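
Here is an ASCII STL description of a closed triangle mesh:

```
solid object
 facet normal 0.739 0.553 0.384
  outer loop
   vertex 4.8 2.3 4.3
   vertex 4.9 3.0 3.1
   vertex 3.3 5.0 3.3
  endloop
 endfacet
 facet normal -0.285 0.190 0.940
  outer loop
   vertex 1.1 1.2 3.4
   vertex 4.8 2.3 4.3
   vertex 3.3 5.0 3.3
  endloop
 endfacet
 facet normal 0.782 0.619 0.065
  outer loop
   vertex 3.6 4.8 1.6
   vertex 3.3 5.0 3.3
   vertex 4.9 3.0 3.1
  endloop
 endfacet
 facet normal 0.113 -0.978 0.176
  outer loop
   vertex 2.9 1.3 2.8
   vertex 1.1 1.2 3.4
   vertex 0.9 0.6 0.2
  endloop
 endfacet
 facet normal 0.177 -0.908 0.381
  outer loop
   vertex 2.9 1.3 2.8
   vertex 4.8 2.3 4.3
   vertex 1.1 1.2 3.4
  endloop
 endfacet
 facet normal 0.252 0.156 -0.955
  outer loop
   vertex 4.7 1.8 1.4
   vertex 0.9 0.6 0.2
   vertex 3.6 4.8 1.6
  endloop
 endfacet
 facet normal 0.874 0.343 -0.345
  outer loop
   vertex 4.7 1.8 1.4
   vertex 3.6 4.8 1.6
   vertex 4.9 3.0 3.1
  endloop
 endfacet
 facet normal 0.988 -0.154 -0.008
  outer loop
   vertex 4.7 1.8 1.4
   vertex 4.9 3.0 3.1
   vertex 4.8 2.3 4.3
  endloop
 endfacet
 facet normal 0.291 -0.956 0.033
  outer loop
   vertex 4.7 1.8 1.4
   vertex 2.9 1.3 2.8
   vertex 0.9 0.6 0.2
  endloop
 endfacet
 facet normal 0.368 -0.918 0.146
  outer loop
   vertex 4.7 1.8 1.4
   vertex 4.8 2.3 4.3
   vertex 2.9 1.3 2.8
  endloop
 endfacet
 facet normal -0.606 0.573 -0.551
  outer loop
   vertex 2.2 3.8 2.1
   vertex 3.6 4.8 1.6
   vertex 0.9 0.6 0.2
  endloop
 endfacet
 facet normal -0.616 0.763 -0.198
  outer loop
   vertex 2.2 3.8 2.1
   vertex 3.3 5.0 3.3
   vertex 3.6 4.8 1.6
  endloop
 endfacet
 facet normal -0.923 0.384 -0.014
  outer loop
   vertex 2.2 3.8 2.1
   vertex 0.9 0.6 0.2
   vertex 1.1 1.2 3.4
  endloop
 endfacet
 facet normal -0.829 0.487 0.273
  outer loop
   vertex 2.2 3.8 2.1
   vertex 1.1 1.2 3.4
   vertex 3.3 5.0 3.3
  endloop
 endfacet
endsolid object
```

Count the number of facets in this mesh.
14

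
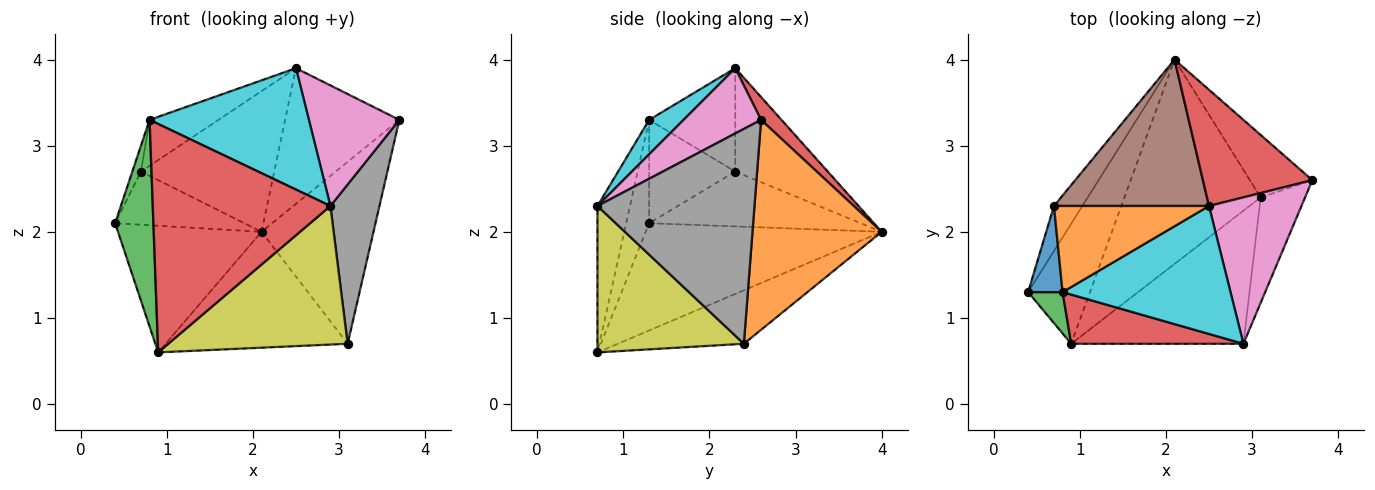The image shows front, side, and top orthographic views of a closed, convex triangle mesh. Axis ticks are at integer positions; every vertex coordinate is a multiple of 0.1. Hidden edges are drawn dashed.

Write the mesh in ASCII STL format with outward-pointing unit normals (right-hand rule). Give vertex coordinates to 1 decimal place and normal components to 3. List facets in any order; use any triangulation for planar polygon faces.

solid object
 facet normal -0.766 0.466 -0.442
  outer loop
   vertex 0.9 0.7 0.6
   vertex 0.4 1.3 2.1
   vertex 2.1 4.0 2.0
  endloop
 endfacet
 facet normal 0.737 0.639 -0.219
  outer loop
   vertex 3.1 2.4 0.7
   vertex 2.1 4.0 2.0
   vertex 3.7 2.6 3.3
  endloop
 endfacet
 facet normal -0.323 0.467 -0.823
  outer loop
   vertex 3.1 2.4 0.7
   vertex 0.9 0.7 0.6
   vertex 2.1 4.0 2.0
  endloop
 endfacet
 facet normal 0.134 0.752 0.645
  outer loop
   vertex 2.5 2.3 3.9
   vertex 3.7 2.6 3.3
   vertex 2.1 4.0 2.0
  endloop
 endfacet
 facet normal -0.781 0.477 -0.404
  outer loop
   vertex 0.7 2.3 2.7
   vertex 2.1 4.0 2.0
   vertex 0.4 1.3 2.1
  endloop
 endfacet
 facet normal -0.433 0.624 0.650
  outer loop
   vertex 0.7 2.3 2.7
   vertex 2.5 2.3 3.9
   vertex 2.1 4.0 2.0
  endloop
 endfacet
 facet normal 0.478 -0.558 0.678
  outer loop
   vertex 2.9 0.7 2.3
   vertex 3.7 2.6 3.3
   vertex 2.5 2.3 3.9
  endloop
 endfacet
 facet normal 0.936 -0.292 -0.194
  outer loop
   vertex 2.9 0.7 2.3
   vertex 3.1 2.4 0.7
   vertex 3.7 2.6 3.3
  endloop
 endfacet
 facet normal 0.507 -0.621 -0.597
  outer loop
   vertex 2.9 0.7 2.3
   vertex 0.9 0.7 0.6
   vertex 3.1 2.4 0.7
  endloop
 endfacet
 facet normal 0.147 -0.681 0.718
  outer loop
   vertex 0.8 1.3 3.3
   vertex 2.9 0.7 2.3
   vertex 2.5 2.3 3.9
  endloop
 endfacet
 facet normal -0.944 0.094 0.315
  outer loop
   vertex 0.8 1.3 3.3
   vertex 0.7 2.3 2.7
   vertex 0.4 1.3 2.1
  endloop
 endfacet
 facet normal -0.507 0.406 0.761
  outer loop
   vertex 0.8 1.3 3.3
   vertex 2.5 2.3 3.9
   vertex 0.7 2.3 2.7
  endloop
 endfacet
 facet normal -0.507 -0.845 0.169
  outer loop
   vertex 0.8 1.3 3.3
   vertex 0.4 1.3 2.1
   vertex 0.9 0.7 0.6
  endloop
 endfacet
 facet normal -0.176 -0.962 0.207
  outer loop
   vertex 0.8 1.3 3.3
   vertex 0.9 0.7 0.6
   vertex 2.9 0.7 2.3
  endloop
 endfacet
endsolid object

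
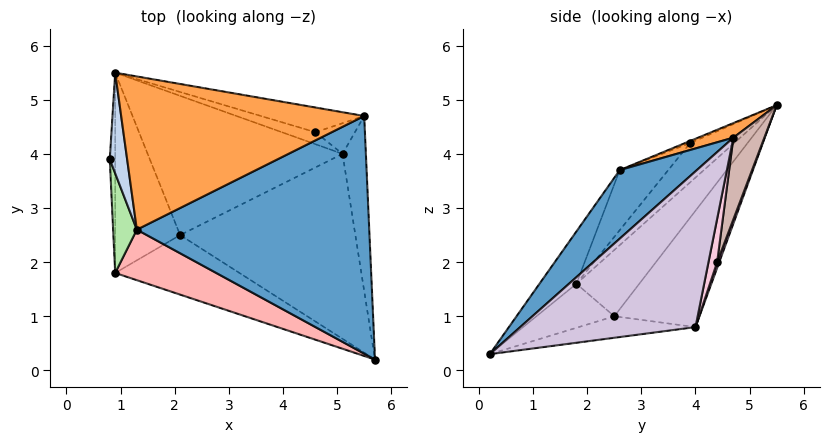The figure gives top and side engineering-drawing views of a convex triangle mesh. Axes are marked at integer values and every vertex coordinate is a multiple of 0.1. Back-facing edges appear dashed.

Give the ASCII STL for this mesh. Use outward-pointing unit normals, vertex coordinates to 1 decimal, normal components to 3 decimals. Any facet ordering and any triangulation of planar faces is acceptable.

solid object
 facet normal 0.217 -0.643 0.734
  outer loop
   vertex 1.3 2.6 3.7
   vertex 5.7 0.2 0.3
   vertex 5.5 4.7 4.3
  endloop
 endfacet
 facet normal -0.108 -0.393 0.913
  outer loop
   vertex 1.3 2.6 3.7
   vertex 0.9 5.5 4.9
   vertex 0.8 3.9 4.2
  endloop
 endfacet
 facet normal 0.055 -0.375 0.925
  outer loop
   vertex 1.3 2.6 3.7
   vertex 5.5 4.7 4.3
   vertex 0.9 5.5 4.9
  endloop
 endfacet
 facet normal -0.983 0.121 -0.135
  outer loop
   vertex 0.9 1.8 1.6
   vertex 0.8 3.9 4.2
   vertex 0.9 5.5 4.9
  endloop
 endfacet
 facet normal -0.606 0.530 -0.594
  outer loop
   vertex 0.9 1.8 1.6
   vertex 0.9 5.5 4.9
   vertex 2.1 2.5 1.0
  endloop
 endfacet
 facet normal -0.832 -0.446 0.329
  outer loop
   vertex 0.9 1.8 1.6
   vertex 1.3 2.6 3.7
   vertex 0.8 3.9 4.2
  endloop
 endfacet
 facet normal -0.325 -0.229 -0.917
  outer loop
   vertex 0.9 1.8 1.6
   vertex 2.1 2.5 1.0
   vertex 5.7 0.2 0.3
  endloop
 endfacet
 facet normal -0.198 -0.903 0.382
  outer loop
   vertex 0.9 1.8 1.6
   vertex 5.7 0.2 0.3
   vertex 1.3 2.6 3.7
  endloop
 endfacet
 facet normal -0.379 0.673 -0.635
  outer loop
   vertex 5.1 4.0 0.8
   vertex 2.1 2.5 1.0
   vertex 0.9 5.5 4.9
  endloop
 endfacet
 facet normal 0.974 0.173 -0.146
  outer loop
   vertex 5.1 4.0 0.8
   vertex 5.5 4.7 4.3
   vertex 5.7 0.2 0.3
  endloop
 endfacet
 facet normal -0.121 0.111 -0.986
  outer loop
   vertex 5.1 4.0 0.8
   vertex 5.7 0.2 0.3
   vertex 2.1 2.5 1.0
  endloop
 endfacet
 facet normal 0.145 0.972 -0.184
  outer loop
   vertex 4.6 4.4 2.0
   vertex 0.9 5.5 4.9
   vertex 5.5 4.7 4.3
  endloop
 endfacet
 facet normal 0.051 0.954 -0.297
  outer loop
   vertex 4.6 4.4 2.0
   vertex 5.1 4.0 0.8
   vertex 0.9 5.5 4.9
  endloop
 endfacet
 facet normal 0.238 0.947 -0.217
  outer loop
   vertex 4.6 4.4 2.0
   vertex 5.5 4.7 4.3
   vertex 5.1 4.0 0.8
  endloop
 endfacet
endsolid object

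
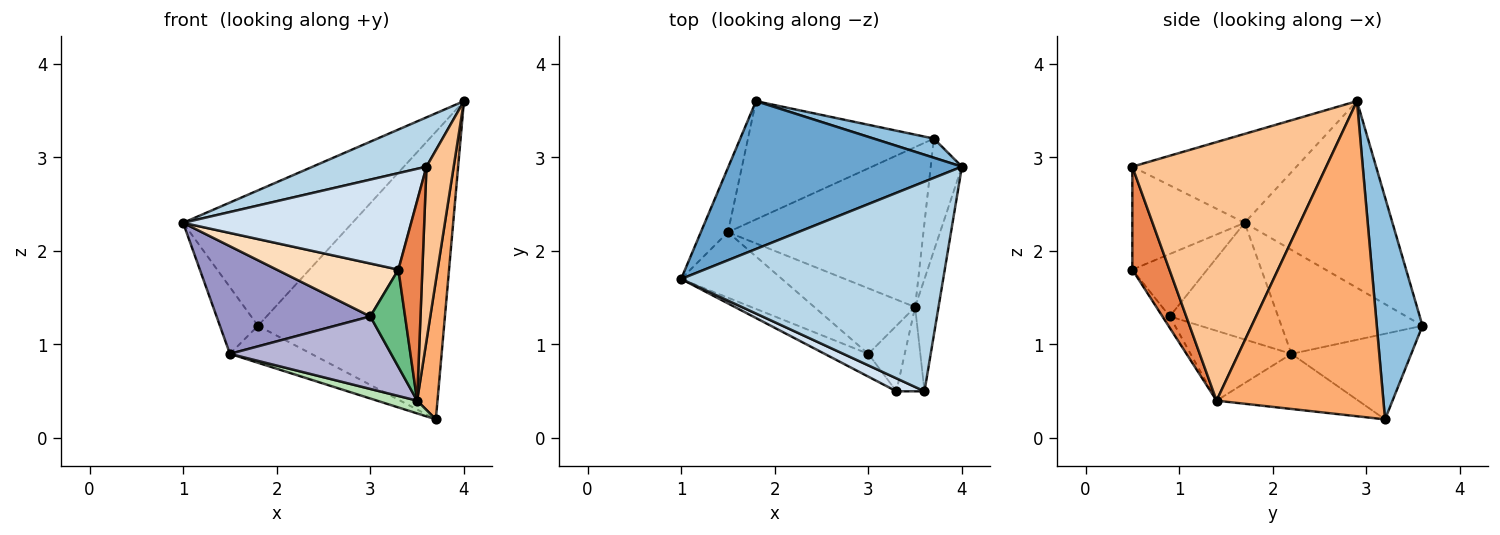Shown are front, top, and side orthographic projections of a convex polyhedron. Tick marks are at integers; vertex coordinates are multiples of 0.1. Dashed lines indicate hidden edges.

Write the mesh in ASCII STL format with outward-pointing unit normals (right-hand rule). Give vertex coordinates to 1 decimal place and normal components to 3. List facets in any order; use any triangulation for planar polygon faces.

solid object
 facet normal -0.508 0.582 0.635
  outer loop
   vertex 1.8 3.6 1.2
   vertex 1.0 1.7 2.3
   vertex 4.0 2.9 3.6
  endloop
 endfacet
 facet normal 0.238 0.969 0.065
  outer loop
   vertex 1.8 3.6 1.2
   vertex 4.0 2.9 3.6
   vertex 3.7 3.2 0.2
  endloop
 endfacet
 facet normal -0.314 -0.217 0.924
  outer loop
   vertex 3.6 0.5 2.9
   vertex 4.0 2.9 3.6
   vertex 1.0 1.7 2.3
  endloop
 endfacet
 facet normal -0.439 -0.891 0.120
  outer loop
   vertex 3.6 0.5 2.9
   vertex 1.0 1.7 2.3
   vertex 3.3 0.5 1.8
  endloop
 endfacet
 facet normal 0.819 -0.529 -0.223
  outer loop
   vertex 3.5 1.4 0.4
   vertex 3.6 0.5 2.9
   vertex 3.3 0.5 1.8
  endloop
 endfacet
 facet normal 0.988 -0.121 -0.098
  outer loop
   vertex 3.5 1.4 0.4
   vertex 3.7 3.2 0.2
   vertex 4.0 2.9 3.6
  endloop
 endfacet
 facet normal 0.986 -0.138 -0.089
  outer loop
   vertex 3.5 1.4 0.4
   vertex 4.0 2.9 3.6
   vertex 3.6 0.5 2.9
  endloop
 endfacet
 facet normal -0.492 -0.800 -0.344
  outer loop
   vertex 3.0 0.9 1.3
   vertex 3.3 0.5 1.8
   vertex 1.0 1.7 2.3
  endloop
 endfacet
 facet normal -0.173 -0.817 -0.550
  outer loop
   vertex 3.0 0.9 1.3
   vertex 3.5 1.4 0.4
   vertex 3.3 0.5 1.8
  endloop
 endfacet
 facet normal -0.402 0.273 -0.874
  outer loop
   vertex 1.5 2.2 0.9
   vertex 1.8 3.6 1.2
   vertex 3.7 3.2 0.2
  endloop
 endfacet
 facet normal -0.271 -0.077 -0.960
  outer loop
   vertex 1.5 2.2 0.9
   vertex 3.7 3.2 0.2
   vertex 3.5 1.4 0.4
  endloop
 endfacet
 facet normal -0.936 0.253 -0.244
  outer loop
   vertex 1.5 2.2 0.9
   vertex 1.0 1.7 2.3
   vertex 1.8 3.6 1.2
  endloop
 endfacet
 facet normal -0.516 -0.732 -0.446
  outer loop
   vertex 1.5 2.2 0.9
   vertex 3.0 0.9 1.3
   vertex 1.0 1.7 2.3
  endloop
 endfacet
 facet normal -0.421 -0.673 -0.608
  outer loop
   vertex 1.5 2.2 0.9
   vertex 3.5 1.4 0.4
   vertex 3.0 0.9 1.3
  endloop
 endfacet
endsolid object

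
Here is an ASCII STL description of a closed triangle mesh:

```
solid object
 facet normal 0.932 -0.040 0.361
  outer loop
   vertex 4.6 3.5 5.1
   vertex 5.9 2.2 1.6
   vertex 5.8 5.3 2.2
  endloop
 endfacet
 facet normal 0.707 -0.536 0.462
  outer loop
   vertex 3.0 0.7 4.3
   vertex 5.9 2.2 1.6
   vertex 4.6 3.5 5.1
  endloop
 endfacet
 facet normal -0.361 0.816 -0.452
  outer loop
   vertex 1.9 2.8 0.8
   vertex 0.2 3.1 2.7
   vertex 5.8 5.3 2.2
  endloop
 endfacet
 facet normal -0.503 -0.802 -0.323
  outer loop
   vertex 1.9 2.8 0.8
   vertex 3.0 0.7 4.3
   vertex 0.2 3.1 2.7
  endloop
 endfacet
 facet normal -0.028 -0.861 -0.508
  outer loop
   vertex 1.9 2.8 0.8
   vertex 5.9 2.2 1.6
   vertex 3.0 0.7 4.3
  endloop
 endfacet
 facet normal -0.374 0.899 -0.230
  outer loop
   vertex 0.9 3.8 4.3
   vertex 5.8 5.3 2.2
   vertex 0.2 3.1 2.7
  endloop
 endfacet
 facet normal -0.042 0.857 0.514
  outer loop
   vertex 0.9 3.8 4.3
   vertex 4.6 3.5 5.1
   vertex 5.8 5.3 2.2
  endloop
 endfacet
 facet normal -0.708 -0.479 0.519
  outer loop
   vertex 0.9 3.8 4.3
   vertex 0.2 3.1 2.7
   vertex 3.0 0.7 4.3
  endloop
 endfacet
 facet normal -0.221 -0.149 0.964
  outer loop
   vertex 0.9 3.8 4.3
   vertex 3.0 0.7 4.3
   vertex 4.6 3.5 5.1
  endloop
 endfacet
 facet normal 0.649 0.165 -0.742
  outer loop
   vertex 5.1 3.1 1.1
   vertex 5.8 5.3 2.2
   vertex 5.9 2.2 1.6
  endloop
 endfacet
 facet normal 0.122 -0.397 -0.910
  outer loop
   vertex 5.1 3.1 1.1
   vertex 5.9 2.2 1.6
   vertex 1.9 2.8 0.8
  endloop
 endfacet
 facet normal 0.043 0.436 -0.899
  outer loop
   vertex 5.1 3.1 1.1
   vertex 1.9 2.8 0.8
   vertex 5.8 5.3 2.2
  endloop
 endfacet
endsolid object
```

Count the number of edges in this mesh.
18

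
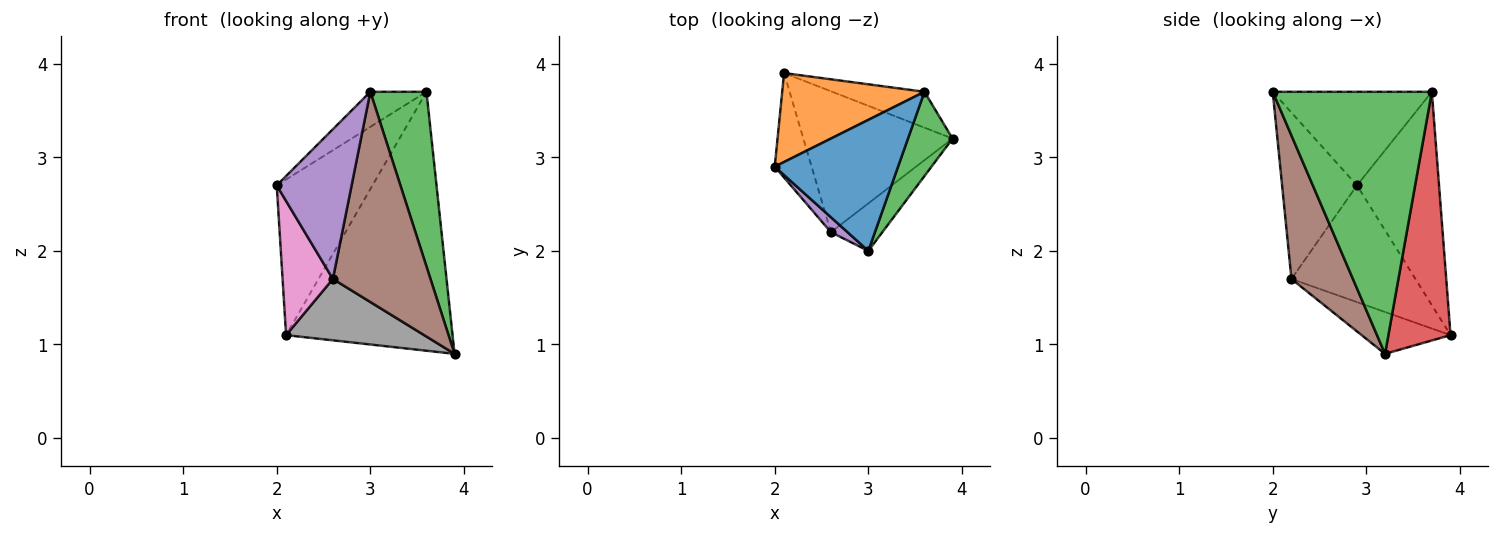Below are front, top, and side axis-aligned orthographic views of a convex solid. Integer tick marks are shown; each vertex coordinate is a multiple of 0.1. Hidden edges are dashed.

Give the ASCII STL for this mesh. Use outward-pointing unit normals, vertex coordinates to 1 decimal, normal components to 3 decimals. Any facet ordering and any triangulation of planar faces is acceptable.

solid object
 facet normal -0.591 0.209 0.779
  outer loop
   vertex 3.6 3.7 3.7
   vertex 2.0 2.9 2.7
   vertex 3.0 2.0 3.7
  endloop
 endfacet
 facet normal -0.597 0.697 0.398
  outer loop
   vertex 3.6 3.7 3.7
   vertex 2.1 3.9 1.1
   vertex 2.0 2.9 2.7
  endloop
 endfacet
 facet normal 0.931 -0.329 0.158
  outer loop
   vertex 3.6 3.7 3.7
   vertex 3.0 2.0 3.7
   vertex 3.9 3.2 0.9
  endloop
 endfacet
 facet normal 0.347 0.929 -0.129
  outer loop
   vertex 3.6 3.7 3.7
   vertex 3.9 3.2 0.9
   vertex 2.1 3.9 1.1
  endloop
 endfacet
 facet normal -0.705 -0.705 0.071
  outer loop
   vertex 2.6 2.2 1.7
   vertex 3.0 2.0 3.7
   vertex 2.0 2.9 2.7
  endloop
 endfacet
 facet normal 0.524 -0.831 -0.188
  outer loop
   vertex 2.6 2.2 1.7
   vertex 3.9 3.2 0.9
   vertex 3.0 2.0 3.7
  endloop
 endfacet
 facet normal -0.889 -0.361 -0.281
  outer loop
   vertex 2.6 2.2 1.7
   vertex 2.0 2.9 2.7
   vertex 2.1 3.9 1.1
  endloop
 endfacet
 facet normal -0.249 -0.387 -0.888
  outer loop
   vertex 2.6 2.2 1.7
   vertex 2.1 3.9 1.1
   vertex 3.9 3.2 0.9
  endloop
 endfacet
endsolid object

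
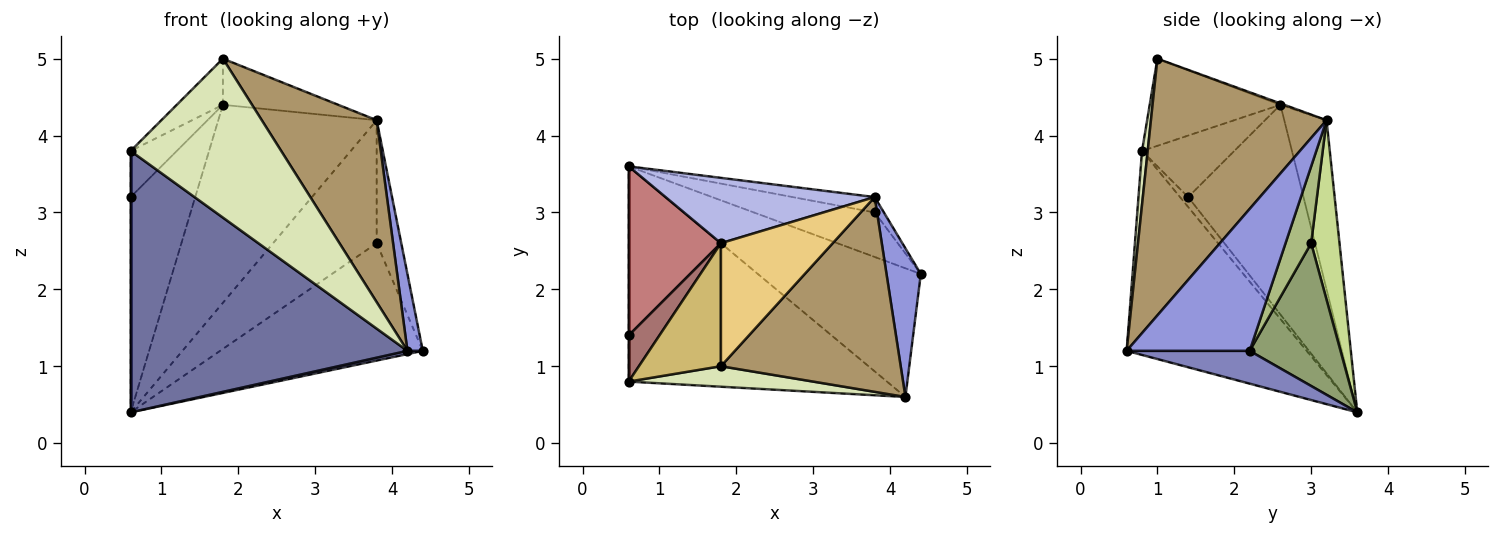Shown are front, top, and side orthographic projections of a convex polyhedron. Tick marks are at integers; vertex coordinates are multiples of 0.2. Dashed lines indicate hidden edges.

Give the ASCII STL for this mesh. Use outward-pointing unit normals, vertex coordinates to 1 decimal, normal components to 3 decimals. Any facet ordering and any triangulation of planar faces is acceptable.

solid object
 facet normal -0.449 -0.690 -0.568
  outer loop
   vertex 4.2 0.6 1.2
   vertex 0.6 0.8 3.8
   vertex 0.6 3.6 0.4
  endloop
 endfacet
 facet normal 0.197 -0.025 -0.980
  outer loop
   vertex 4.2 0.6 1.2
   vertex 0.6 3.6 0.4
   vertex 4.4 2.2 1.2
  endloop
 endfacet
 facet normal 0.965 -0.121 0.233
  outer loop
   vertex 3.8 3.2 4.2
   vertex 4.2 0.6 1.2
   vertex 4.4 2.2 1.2
  endloop
 endfacet
 facet normal -0.246 0.920 0.304
  outer loop
   vertex 1.8 2.6 4.4
   vertex 3.8 3.2 4.2
   vertex 0.6 3.6 0.4
  endloop
 endfacet
 facet normal 0.387 0.862 -0.327
  outer loop
   vertex 3.8 3.0 2.6
   vertex 4.4 2.2 1.2
   vertex 0.6 3.6 0.4
  endloop
 endfacet
 facet normal 0.719 0.690 -0.086
  outer loop
   vertex 3.8 3.0 2.6
   vertex 3.8 3.2 4.2
   vertex 4.4 2.2 1.2
  endloop
 endfacet
 facet normal 0.262 0.958 -0.120
  outer loop
   vertex 3.8 3.0 2.6
   vertex 0.6 3.6 0.4
   vertex 3.8 3.2 4.2
  endloop
 endfacet
 facet normal 0.037 -0.991 0.128
  outer loop
   vertex 1.8 1.0 5.0
   vertex 0.6 0.8 3.8
   vertex 4.2 0.6 1.2
  endloop
 endfacet
 facet normal 0.722 -0.472 0.506
  outer loop
   vertex 1.8 1.0 5.0
   vertex 4.2 0.6 1.2
   vertex 3.8 3.2 4.2
  endloop
 endfacet
 facet normal -0.705 0.249 0.664
  outer loop
   vertex 1.8 1.0 5.0
   vertex 1.8 2.6 4.4
   vertex 0.6 0.8 3.8
  endloop
 endfacet
 facet normal -0.012 0.351 0.936
  outer loop
   vertex 1.8 1.0 5.0
   vertex 3.8 3.2 4.2
   vertex 1.8 2.6 4.4
  endloop
 endfacet
 facet normal -1.000 0.000 0.000
  outer loop
   vertex 0.6 1.4 3.2
   vertex 0.6 3.6 0.4
   vertex 0.6 0.8 3.8
  endloop
 endfacet
 facet normal -0.816 0.408 0.408
  outer loop
   vertex 0.6 1.4 3.2
   vertex 0.6 0.8 3.8
   vertex 1.8 2.6 4.4
  endloop
 endfacet
 facet normal -0.815 0.456 0.358
  outer loop
   vertex 0.6 1.4 3.2
   vertex 1.8 2.6 4.4
   vertex 0.6 3.6 0.4
  endloop
 endfacet
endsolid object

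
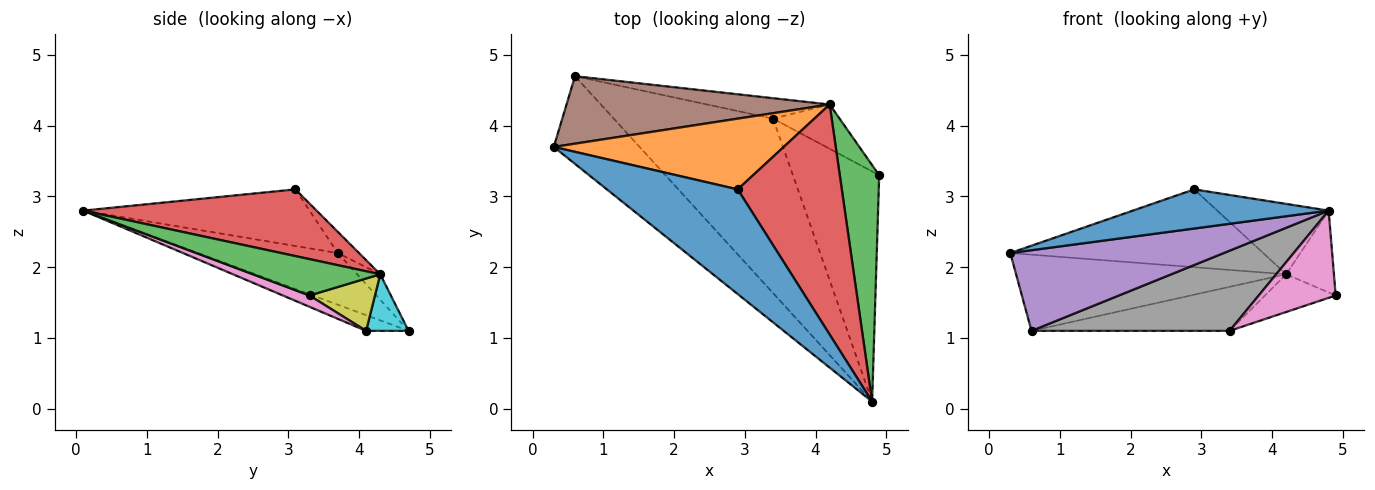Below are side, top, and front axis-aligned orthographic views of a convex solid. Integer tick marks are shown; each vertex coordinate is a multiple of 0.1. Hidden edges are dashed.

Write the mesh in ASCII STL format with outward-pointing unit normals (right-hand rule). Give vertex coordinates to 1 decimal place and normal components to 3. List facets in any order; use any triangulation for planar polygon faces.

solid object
 facet normal -0.375 -0.325 0.868
  outer loop
   vertex 2.9 3.1 3.1
   vertex 0.3 3.7 2.2
   vertex 4.8 0.1 2.8
  endloop
 endfacet
 facet normal -0.062 0.739 0.671
  outer loop
   vertex 4.2 4.3 1.9
   vertex 0.3 3.7 2.2
   vertex 2.9 3.1 3.1
  endloop
 endfacet
 facet normal 0.657 0.247 0.712
  outer loop
   vertex 4.2 4.3 1.9
   vertex 4.8 0.1 2.8
   vertex 4.9 3.3 1.6
  endloop
 endfacet
 facet normal 0.522 0.249 0.815
  outer loop
   vertex 4.2 4.3 1.9
   vertex 2.9 3.1 3.1
   vertex 4.8 0.1 2.8
  endloop
 endfacet
 facet normal -0.405 -0.619 -0.673
  outer loop
   vertex 0.6 4.7 1.1
   vertex 4.8 0.1 2.8
   vertex 0.3 3.7 2.2
  endloop
 endfacet
 facet normal -0.064 0.747 0.662
  outer loop
   vertex 0.6 4.7 1.1
   vertex 0.3 3.7 2.2
   vertex 4.2 4.3 1.9
  endloop
 endfacet
 facet normal 0.122 -0.352 -0.928
  outer loop
   vertex 3.4 4.1 1.1
   vertex 4.9 3.3 1.6
   vertex 4.8 0.1 2.8
  endloop
 endfacet
 facet normal -0.089 -0.416 -0.905
  outer loop
   vertex 3.4 4.1 1.1
   vertex 4.8 0.1 2.8
   vertex 0.6 4.7 1.1
  endloop
 endfacet
 facet normal 0.514 0.556 -0.653
  outer loop
   vertex 3.4 4.1 1.1
   vertex 4.2 4.3 1.9
   vertex 4.9 3.3 1.6
  endloop
 endfacet
 facet normal 0.191 0.890 -0.413
  outer loop
   vertex 3.4 4.1 1.1
   vertex 0.6 4.7 1.1
   vertex 4.2 4.3 1.9
  endloop
 endfacet
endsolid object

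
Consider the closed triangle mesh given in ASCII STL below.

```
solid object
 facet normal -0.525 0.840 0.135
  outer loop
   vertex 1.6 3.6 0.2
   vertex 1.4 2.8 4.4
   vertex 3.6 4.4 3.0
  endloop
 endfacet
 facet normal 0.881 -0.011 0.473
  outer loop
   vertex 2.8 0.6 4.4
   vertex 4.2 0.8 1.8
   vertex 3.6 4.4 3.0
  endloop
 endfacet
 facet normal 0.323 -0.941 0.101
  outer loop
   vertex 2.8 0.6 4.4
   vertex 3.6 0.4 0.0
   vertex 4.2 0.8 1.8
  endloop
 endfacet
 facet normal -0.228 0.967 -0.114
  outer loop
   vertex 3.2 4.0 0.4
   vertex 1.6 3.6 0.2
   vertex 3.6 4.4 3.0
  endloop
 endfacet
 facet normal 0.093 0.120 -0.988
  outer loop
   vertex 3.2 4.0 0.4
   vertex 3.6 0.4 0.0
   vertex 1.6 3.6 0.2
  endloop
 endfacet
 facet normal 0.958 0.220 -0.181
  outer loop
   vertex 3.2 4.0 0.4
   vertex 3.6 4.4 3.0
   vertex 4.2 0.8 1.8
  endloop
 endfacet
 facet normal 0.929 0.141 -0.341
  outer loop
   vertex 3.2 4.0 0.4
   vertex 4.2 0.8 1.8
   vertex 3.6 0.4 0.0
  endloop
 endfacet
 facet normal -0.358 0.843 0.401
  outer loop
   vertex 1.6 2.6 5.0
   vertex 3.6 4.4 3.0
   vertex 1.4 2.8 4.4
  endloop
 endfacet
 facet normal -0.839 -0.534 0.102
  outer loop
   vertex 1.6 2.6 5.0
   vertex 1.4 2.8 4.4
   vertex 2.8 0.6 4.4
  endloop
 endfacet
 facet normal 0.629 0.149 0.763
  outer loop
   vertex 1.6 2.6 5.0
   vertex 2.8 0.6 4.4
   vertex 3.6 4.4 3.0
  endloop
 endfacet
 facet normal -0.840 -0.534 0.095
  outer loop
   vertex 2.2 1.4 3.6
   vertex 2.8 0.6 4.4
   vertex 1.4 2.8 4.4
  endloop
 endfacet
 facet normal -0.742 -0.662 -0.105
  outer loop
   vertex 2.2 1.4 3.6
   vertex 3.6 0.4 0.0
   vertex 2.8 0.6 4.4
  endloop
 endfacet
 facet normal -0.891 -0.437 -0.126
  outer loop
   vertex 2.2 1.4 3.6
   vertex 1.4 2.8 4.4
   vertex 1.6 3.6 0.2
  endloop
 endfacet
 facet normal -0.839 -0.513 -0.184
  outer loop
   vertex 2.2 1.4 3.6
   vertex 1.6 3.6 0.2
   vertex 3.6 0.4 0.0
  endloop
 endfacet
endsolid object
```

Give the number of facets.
14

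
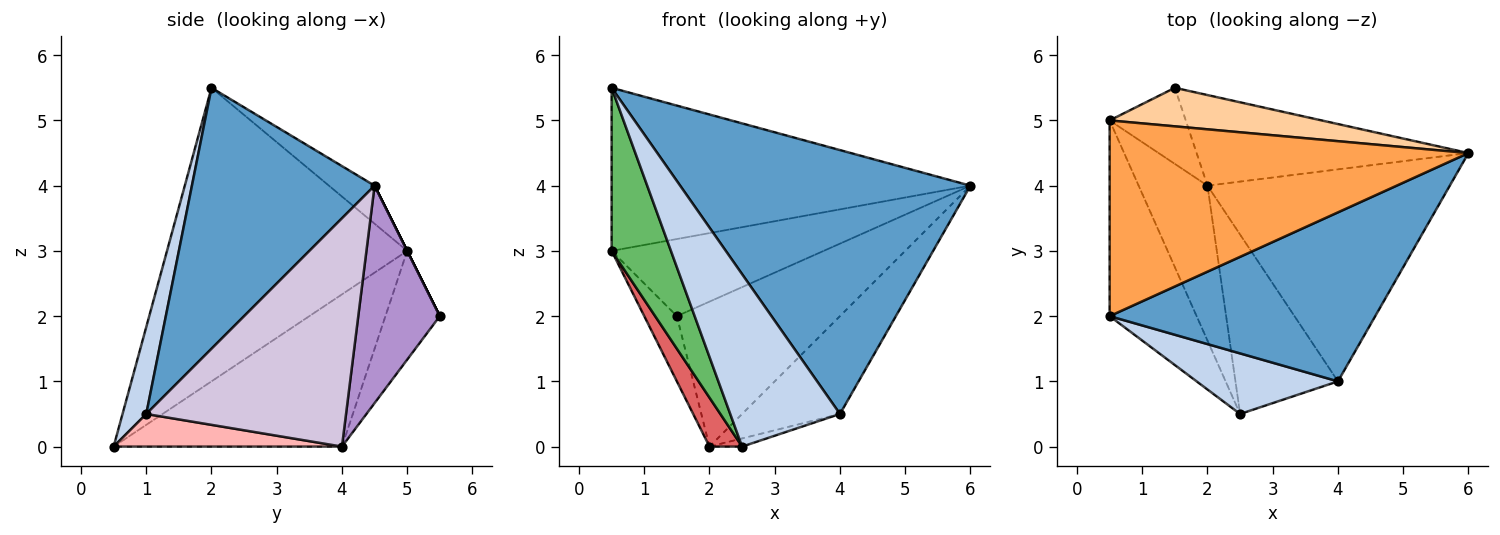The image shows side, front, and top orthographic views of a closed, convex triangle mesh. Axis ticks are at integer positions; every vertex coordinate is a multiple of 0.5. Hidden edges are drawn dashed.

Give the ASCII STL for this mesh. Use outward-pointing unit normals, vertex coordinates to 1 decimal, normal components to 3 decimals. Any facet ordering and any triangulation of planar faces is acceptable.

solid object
 facet normal 0.468 -0.744 0.477
  outer loop
   vertex 4.0 1.0 0.5
   vertex 6.0 4.5 4.0
   vertex 0.5 2.0 5.5
  endloop
 endfacet
 facet normal 0.200 -0.924 0.325
  outer loop
   vertex 4.0 1.0 0.5
   vertex 0.5 2.0 5.5
   vertex 2.5 0.5 0.0
  endloop
 endfacet
 facet normal -0.081 0.638 0.766
  outer loop
   vertex 0.5 5.0 3.0
   vertex 0.5 2.0 5.5
   vertex 6.0 4.5 4.0
  endloop
 endfacet
 facet normal 0.000 0.894 0.447
  outer loop
   vertex 0.5 5.0 3.0
   vertex 6.0 4.5 4.0
   vertex 1.5 5.5 2.0
  endloop
 endfacet
 facet normal -0.933 -0.230 -0.276
  outer loop
   vertex 0.5 5.0 3.0
   vertex 2.5 0.5 0.0
   vertex 0.5 2.0 5.5
  endloop
 endfacet
 facet normal -0.735 0.441 -0.515
  outer loop
   vertex 2.0 4.0 0.0
   vertex 0.5 5.0 3.0
   vertex 1.5 5.5 2.0
  endloop
 endfacet
 facet normal -0.903 -0.129 -0.409
  outer loop
   vertex 2.0 4.0 0.0
   vertex 2.5 0.5 0.0
   vertex 0.5 5.0 3.0
  endloop
 endfacet
 facet normal 0.303 0.043 -0.952
  outer loop
   vertex 2.0 4.0 0.0
   vertex 4.0 1.0 0.5
   vertex 2.5 0.5 0.0
  endloop
 endfacet
 facet normal 0.390 0.781 -0.488
  outer loop
   vertex 2.0 4.0 0.0
   vertex 1.5 5.5 2.0
   vertex 6.0 4.5 4.0
  endloop
 endfacet
 facet normal 0.650 0.318 -0.690
  outer loop
   vertex 2.0 4.0 0.0
   vertex 6.0 4.5 4.0
   vertex 4.0 1.0 0.5
  endloop
 endfacet
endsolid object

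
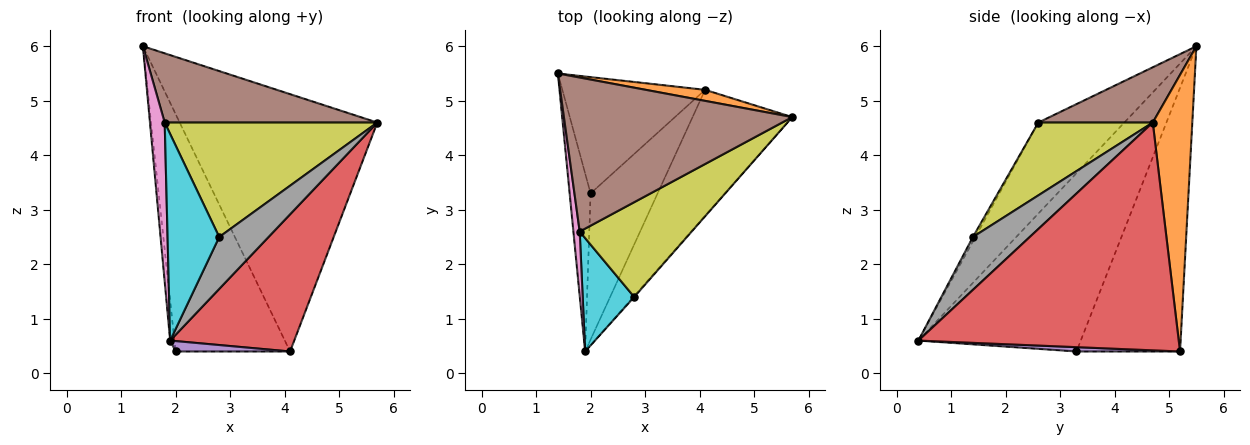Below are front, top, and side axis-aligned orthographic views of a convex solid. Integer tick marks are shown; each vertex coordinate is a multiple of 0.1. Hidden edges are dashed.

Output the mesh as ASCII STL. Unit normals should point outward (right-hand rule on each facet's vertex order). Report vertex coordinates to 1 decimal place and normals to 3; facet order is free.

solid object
 facet normal -0.993 0.026 -0.117
  outer loop
   vertex 2.0 3.3 0.4
   vertex 1.9 0.4 0.6
   vertex 1.4 5.5 6.0
  endloop
 endfacet
 facet normal 0.196 0.980 0.042
  outer loop
   vertex 4.1 5.2 0.4
   vertex 1.4 5.5 6.0
   vertex 5.7 4.7 4.6
  endloop
 endfacet
 facet normal -0.631 0.697 -0.341
  outer loop
   vertex 4.1 5.2 0.4
   vertex 2.0 3.3 0.4
   vertex 1.4 5.5 6.0
  endloop
 endfacet
 facet normal 0.840 -0.400 -0.367
  outer loop
   vertex 4.1 5.2 0.4
   vertex 5.7 4.7 4.6
   vertex 1.9 0.4 0.6
  endloop
 endfacet
 facet normal 0.064 -0.071 -0.995
  outer loop
   vertex 4.1 5.2 0.4
   vertex 1.9 0.4 0.6
   vertex 2.0 3.3 0.4
  endloop
 endfacet
 facet normal 0.216 -0.400 0.891
  outer loop
   vertex 1.8 2.6 4.6
   vertex 5.7 4.7 4.6
   vertex 1.4 5.5 6.0
  endloop
 endfacet
 facet normal -0.983 -0.169 0.068
  outer loop
   vertex 1.8 2.6 4.6
   vertex 1.4 5.5 6.0
   vertex 1.9 0.4 0.6
  endloop
 endfacet
 facet normal 0.755 -0.655 -0.013
  outer loop
   vertex 2.8 1.4 2.5
   vertex 1.9 0.4 0.6
   vertex 5.7 4.7 4.6
  endloop
 endfacet
 facet normal 0.383 -0.712 0.589
  outer loop
   vertex 2.8 1.4 2.5
   vertex 5.7 4.7 4.6
   vertex 1.8 2.6 4.6
  endloop
 endfacet
 facet normal -0.042 -0.876 0.481
  outer loop
   vertex 2.8 1.4 2.5
   vertex 1.8 2.6 4.6
   vertex 1.9 0.4 0.6
  endloop
 endfacet
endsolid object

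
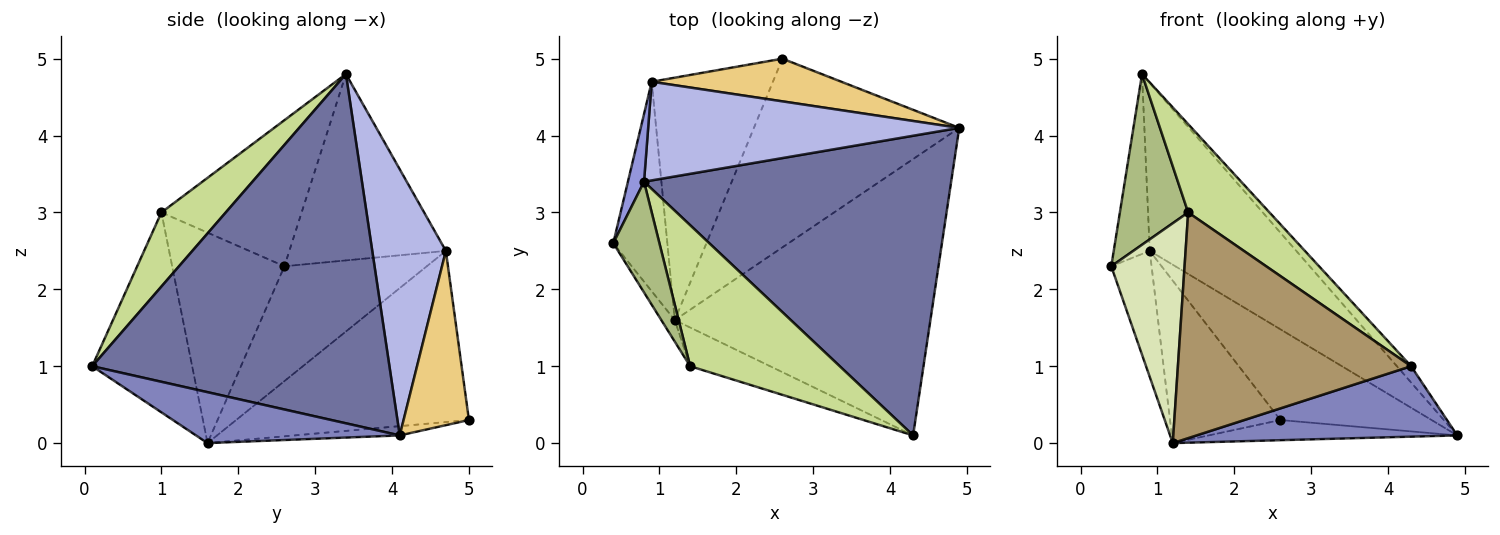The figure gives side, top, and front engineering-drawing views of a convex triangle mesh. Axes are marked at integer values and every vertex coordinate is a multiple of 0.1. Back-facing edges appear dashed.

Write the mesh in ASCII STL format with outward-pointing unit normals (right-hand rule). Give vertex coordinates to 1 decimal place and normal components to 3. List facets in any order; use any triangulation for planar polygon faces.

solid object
 facet normal 0.750 0.036 0.660
  outer loop
   vertex 0.8 3.4 4.8
   vertex 4.3 0.1 1.0
   vertex 4.9 4.1 0.1
  endloop
 endfacet
 facet normal 0.190 -0.243 -0.951
  outer loop
   vertex 1.2 1.6 0.0
   vertex 4.9 4.1 0.1
   vertex 4.3 0.1 1.0
  endloop
 endfacet
 facet normal -0.971 0.223 0.084
  outer loop
   vertex 0.9 4.7 2.5
   vertex 0.4 2.6 2.3
   vertex 0.8 3.4 4.8
  endloop
 endfacet
 facet normal 0.397 0.791 0.465
  outer loop
   vertex 0.9 4.7 2.5
   vertex 0.8 3.4 4.8
   vertex 4.9 4.1 0.1
  endloop
 endfacet
 facet normal -0.876 0.248 -0.413
  outer loop
   vertex 0.9 4.7 2.5
   vertex 1.2 1.6 0.0
   vertex 0.4 2.6 2.3
  endloop
 endfacet
 facet normal -0.865 -0.421 0.273
  outer loop
   vertex 1.4 1.0 3.0
   vertex 0.8 3.4 4.8
   vertex 0.4 2.6 2.3
  endloop
 endfacet
 facet normal 0.387 -0.489 0.781
  outer loop
   vertex 1.4 1.0 3.0
   vertex 4.3 0.1 1.0
   vertex 0.8 3.4 4.8
  endloop
 endfacet
 facet normal -0.836 -0.546 -0.053
  outer loop
   vertex 1.4 1.0 3.0
   vertex 0.4 2.6 2.3
   vertex 1.2 1.6 0.0
  endloop
 endfacet
 facet normal -0.389 -0.908 -0.156
  outer loop
   vertex 1.4 1.0 3.0
   vertex 1.2 1.6 0.0
   vertex 4.3 0.1 1.0
  endloop
 endfacet
 facet normal -0.045 0.106 -0.993
  outer loop
   vertex 2.6 5.0 0.3
   vertex 4.9 4.1 0.1
   vertex 1.2 1.6 0.0
  endloop
 endfacet
 facet normal 0.364 0.843 0.396
  outer loop
   vertex 2.6 5.0 0.3
   vertex 0.9 4.7 2.5
   vertex 4.9 4.1 0.1
  endloop
 endfacet
 facet normal -0.761 0.361 -0.539
  outer loop
   vertex 2.6 5.0 0.3
   vertex 1.2 1.6 0.0
   vertex 0.9 4.7 2.5
  endloop
 endfacet
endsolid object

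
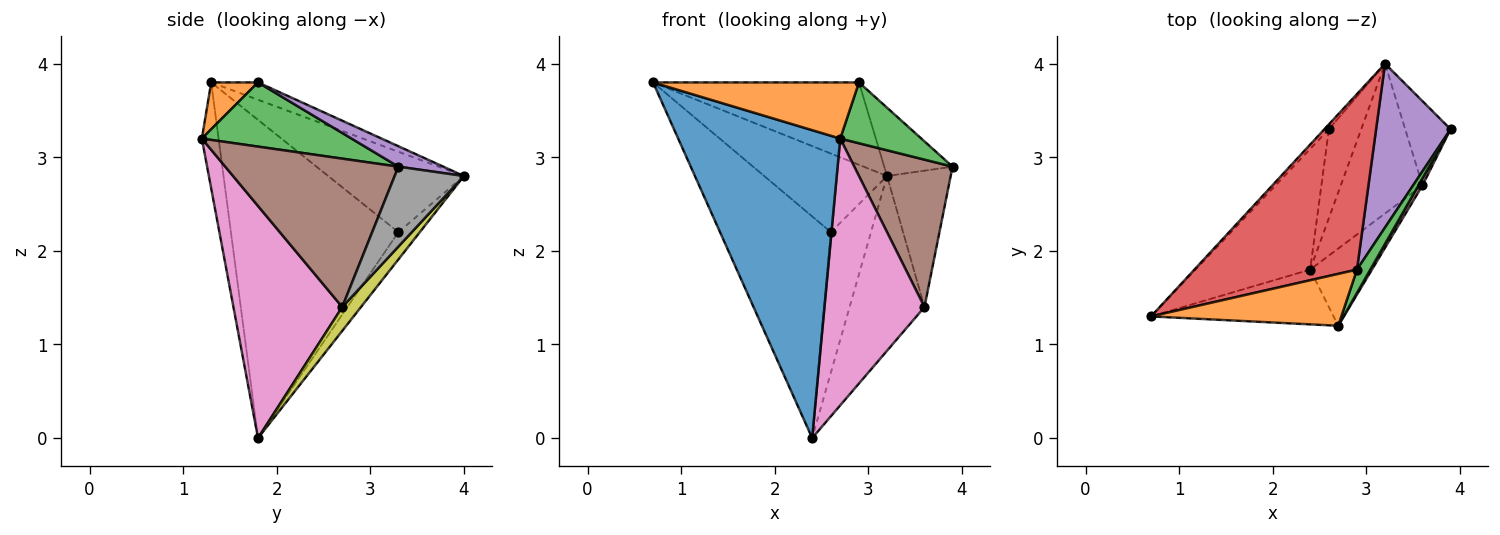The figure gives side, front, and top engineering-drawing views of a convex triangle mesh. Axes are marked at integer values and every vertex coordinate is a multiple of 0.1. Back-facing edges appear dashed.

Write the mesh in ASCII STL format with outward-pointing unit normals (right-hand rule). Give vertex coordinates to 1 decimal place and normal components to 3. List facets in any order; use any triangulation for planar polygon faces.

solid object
 facet normal -0.101 -0.979 -0.174
  outer loop
   vertex 2.4 1.8 0.0
   vertex 2.7 1.2 3.2
   vertex 0.7 1.3 3.8
  endloop
 endfacet
 facet normal 0.165 -0.724 0.669
  outer loop
   vertex 2.9 1.8 3.8
   vertex 0.7 1.3 3.8
   vertex 2.7 1.2 3.2
  endloop
 endfacet
 facet normal 0.865 -0.468 0.180
  outer loop
   vertex 2.9 1.8 3.8
   vertex 2.7 1.2 3.2
   vertex 3.9 3.3 2.9
  endloop
 endfacet
 facet normal -0.096 0.423 0.901
  outer loop
   vertex 2.9 1.8 3.8
   vertex 3.2 4.0 2.8
   vertex 0.7 1.3 3.8
  endloop
 endfacet
 facet normal 0.245 0.373 0.895
  outer loop
   vertex 2.9 1.8 3.8
   vertex 3.9 3.3 2.9
   vertex 3.2 4.0 2.8
  endloop
 endfacet
 facet normal 0.869 -0.493 0.023
  outer loop
   vertex 3.6 2.7 1.4
   vertex 3.9 3.3 2.9
   vertex 2.7 1.2 3.2
  endloop
 endfacet
 facet normal 0.722 -0.664 -0.192
  outer loop
   vertex 3.6 2.7 1.4
   vertex 2.7 1.2 3.2
   vertex 2.4 1.8 0.0
  endloop
 endfacet
 facet normal 0.679 0.624 -0.386
  outer loop
   vertex 3.6 2.7 1.4
   vertex 3.2 4.0 2.8
   vertex 3.9 3.3 2.9
  endloop
 endfacet
 facet normal 0.186 0.746 -0.639
  outer loop
   vertex 3.6 2.7 1.4
   vertex 2.4 1.8 0.0
   vertex 3.2 4.0 2.8
  endloop
 endfacet
 facet normal -0.799 0.529 -0.288
  outer loop
   vertex 2.6 3.3 2.2
   vertex 2.4 1.8 0.0
   vertex 0.7 1.3 3.8
  endloop
 endfacet
 facet normal -0.741 0.671 -0.042
  outer loop
   vertex 2.6 3.3 2.2
   vertex 0.7 1.3 3.8
   vertex 3.2 4.0 2.8
  endloop
 endfacet
 facet normal -0.411 0.770 -0.488
  outer loop
   vertex 2.6 3.3 2.2
   vertex 3.2 4.0 2.8
   vertex 2.4 1.8 0.0
  endloop
 endfacet
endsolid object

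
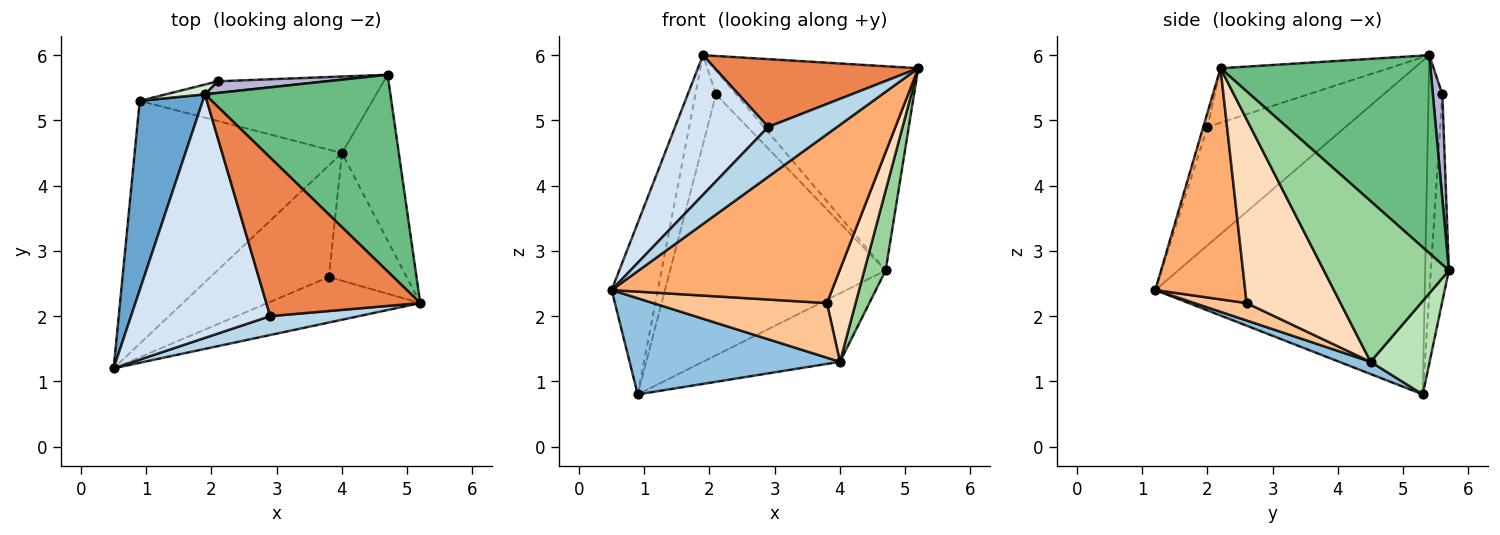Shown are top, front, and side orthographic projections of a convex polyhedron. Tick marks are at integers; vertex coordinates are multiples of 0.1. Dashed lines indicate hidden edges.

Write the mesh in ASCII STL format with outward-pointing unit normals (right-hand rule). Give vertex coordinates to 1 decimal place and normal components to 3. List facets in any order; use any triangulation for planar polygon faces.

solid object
 facet normal -0.969 0.166 0.183
  outer loop
   vertex 1.9 5.4 6.0
   vertex 0.9 5.3 0.8
   vertex 0.5 1.2 2.4
  endloop
 endfacet
 facet normal 0.055 -0.368 -0.928
  outer loop
   vertex 4.0 4.5 1.3
   vertex 0.5 1.2 2.4
   vertex 0.9 5.3 0.8
  endloop
 endfacet
 facet normal -0.057 -0.934 0.354
  outer loop
   vertex 2.9 2.0 4.9
   vertex 0.5 1.2 2.4
   vertex 5.2 2.2 5.8
  endloop
 endfacet
 facet normal -0.594 -0.400 0.698
  outer loop
   vertex 2.9 2.0 4.9
   vertex 1.9 5.4 6.0
   vertex 0.5 1.2 2.4
  endloop
 endfacet
 facet normal -0.310 -0.374 0.874
  outer loop
   vertex 2.9 2.0 4.9
   vertex 5.2 2.2 5.8
   vertex 1.9 5.4 6.0
  endloop
 endfacet
 facet normal 0.366 -0.898 -0.242
  outer loop
   vertex 3.8 2.6 2.2
   vertex 5.2 2.2 5.8
   vertex 0.5 1.2 2.4
  endloop
 endfacet
 facet normal 0.131 -0.436 -0.891
  outer loop
   vertex 3.8 2.6 2.2
   vertex 0.5 1.2 2.4
   vertex 4.0 4.5 1.3
  endloop
 endfacet
 facet normal 0.887 -0.271 -0.375
  outer loop
   vertex 3.8 2.6 2.2
   vertex 4.0 4.5 1.3
   vertex 5.2 2.2 5.8
  endloop
 endfacet
 facet normal 0.595 0.579 0.558
  outer loop
   vertex 4.7 5.7 2.7
   vertex 1.9 5.4 6.0
   vertex 5.2 2.2 5.8
  endloop
 endfacet
 facet normal 0.931 -0.159 -0.329
  outer loop
   vertex 4.7 5.7 2.7
   vertex 5.2 2.2 5.8
   vertex 4.0 4.5 1.3
  endloop
 endfacet
 facet normal 0.282 0.654 -0.702
  outer loop
   vertex 4.7 5.7 2.7
   vertex 4.0 4.5 1.3
   vertex 0.9 5.3 0.8
  endloop
 endfacet
 facet normal -0.555 0.827 0.091
  outer loop
   vertex 2.1 5.6 5.4
   vertex 0.9 5.3 0.8
   vertex 1.9 5.4 6.0
  endloop
 endfacet
 facet normal -0.083 0.996 -0.043
  outer loop
   vertex 2.1 5.6 5.4
   vertex 4.7 5.7 2.7
   vertex 0.9 5.3 0.8
  endloop
 endfacet
 facet normal 0.389 0.827 0.405
  outer loop
   vertex 2.1 5.6 5.4
   vertex 1.9 5.4 6.0
   vertex 4.7 5.7 2.7
  endloop
 endfacet
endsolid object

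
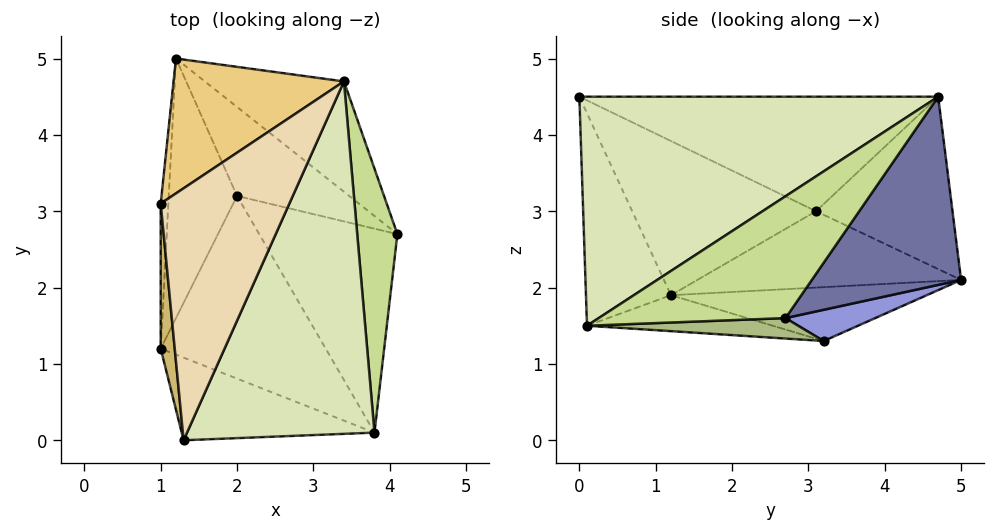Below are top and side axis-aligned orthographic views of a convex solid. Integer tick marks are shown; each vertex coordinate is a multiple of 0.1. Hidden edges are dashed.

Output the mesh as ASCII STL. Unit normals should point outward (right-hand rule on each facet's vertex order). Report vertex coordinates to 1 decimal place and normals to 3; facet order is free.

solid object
 facet normal 0.529 0.753 -0.391
  outer loop
   vertex 3.4 4.7 4.5
   vertex 4.1 2.7 1.6
   vertex 1.2 5.0 2.1
  endloop
 endfacet
 facet normal -0.617 0.074 -0.783
  outer loop
   vertex 2.0 3.2 1.3
   vertex 1.0 1.2 1.9
   vertex 1.2 5.0 2.1
  endloop
 endfacet
 facet normal 0.235 0.480 -0.845
  outer loop
   vertex 2.0 3.2 1.3
   vertex 1.2 5.0 2.1
   vertex 4.1 2.7 1.6
  endloop
 endfacet
 facet normal -0.385 -0.854 -0.350
  outer loop
   vertex 3.8 0.1 1.5
   vertex 1.3 0.0 4.5
   vertex 1.0 1.2 1.9
  endloop
 endfacet
 facet normal -0.209 -0.183 -0.960
  outer loop
   vertex 3.8 0.1 1.5
   vertex 1.0 1.2 1.9
   vertex 2.0 3.2 1.3
  endloop
 endfacet
 facet normal 0.146 0.021 -0.989
  outer loop
   vertex 3.8 0.1 1.5
   vertex 2.0 3.2 1.3
   vertex 4.1 2.7 1.6
  endloop
 endfacet
 facet normal 0.943 -0.121 0.311
  outer loop
   vertex 3.8 0.1 1.5
   vertex 4.1 2.7 1.6
   vertex 3.4 4.7 4.5
  endloop
 endfacet
 facet normal 0.731 -0.327 0.599
  outer loop
   vertex 3.8 0.1 1.5
   vertex 3.4 4.7 4.5
   vertex 1.3 0.0 4.5
  endloop
 endfacet
 facet normal -0.993 0.058 -0.099
  outer loop
   vertex 1.0 3.1 3.0
   vertex 1.2 5.0 2.1
   vertex 1.0 1.2 1.9
  endloop
 endfacet
 facet normal -0.995 -0.052 0.091
  outer loop
   vertex 1.0 3.1 3.0
   vertex 1.0 1.2 1.9
   vertex 1.3 0.0 4.5
  endloop
 endfacet
 facet normal -0.659 0.378 0.651
  outer loop
   vertex 1.0 3.1 3.0
   vertex 3.4 4.7 4.5
   vertex 1.2 5.0 2.1
  endloop
 endfacet
 facet normal -0.637 0.285 0.716
  outer loop
   vertex 1.0 3.1 3.0
   vertex 1.3 0.0 4.5
   vertex 3.4 4.7 4.5
  endloop
 endfacet
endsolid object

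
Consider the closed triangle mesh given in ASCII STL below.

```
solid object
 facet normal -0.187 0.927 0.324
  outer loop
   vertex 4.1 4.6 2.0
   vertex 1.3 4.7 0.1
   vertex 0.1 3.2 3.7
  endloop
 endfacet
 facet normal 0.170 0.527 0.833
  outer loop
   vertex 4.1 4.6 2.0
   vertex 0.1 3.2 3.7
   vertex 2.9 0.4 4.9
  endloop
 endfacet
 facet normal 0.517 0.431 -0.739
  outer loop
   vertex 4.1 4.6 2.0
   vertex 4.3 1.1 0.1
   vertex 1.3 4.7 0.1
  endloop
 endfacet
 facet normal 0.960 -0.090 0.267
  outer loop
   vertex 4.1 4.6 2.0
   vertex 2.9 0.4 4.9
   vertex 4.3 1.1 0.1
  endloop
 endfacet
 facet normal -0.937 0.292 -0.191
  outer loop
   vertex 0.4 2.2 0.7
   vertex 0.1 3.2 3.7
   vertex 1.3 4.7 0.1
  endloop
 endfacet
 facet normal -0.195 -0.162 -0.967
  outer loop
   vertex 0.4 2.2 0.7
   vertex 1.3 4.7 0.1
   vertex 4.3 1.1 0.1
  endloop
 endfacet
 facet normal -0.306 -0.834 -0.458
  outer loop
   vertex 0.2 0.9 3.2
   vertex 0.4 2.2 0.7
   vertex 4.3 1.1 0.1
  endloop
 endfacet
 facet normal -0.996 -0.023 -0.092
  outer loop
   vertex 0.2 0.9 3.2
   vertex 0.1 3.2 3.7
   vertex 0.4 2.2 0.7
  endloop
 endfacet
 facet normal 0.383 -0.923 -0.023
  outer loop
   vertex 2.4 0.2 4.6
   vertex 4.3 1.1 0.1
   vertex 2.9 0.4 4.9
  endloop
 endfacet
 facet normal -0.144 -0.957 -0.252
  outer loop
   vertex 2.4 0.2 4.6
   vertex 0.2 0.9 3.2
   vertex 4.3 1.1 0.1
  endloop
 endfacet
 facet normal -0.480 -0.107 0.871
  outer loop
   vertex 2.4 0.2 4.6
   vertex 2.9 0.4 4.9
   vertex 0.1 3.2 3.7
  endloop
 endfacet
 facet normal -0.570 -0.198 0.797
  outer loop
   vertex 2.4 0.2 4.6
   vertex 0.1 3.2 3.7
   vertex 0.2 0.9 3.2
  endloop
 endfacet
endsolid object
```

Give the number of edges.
18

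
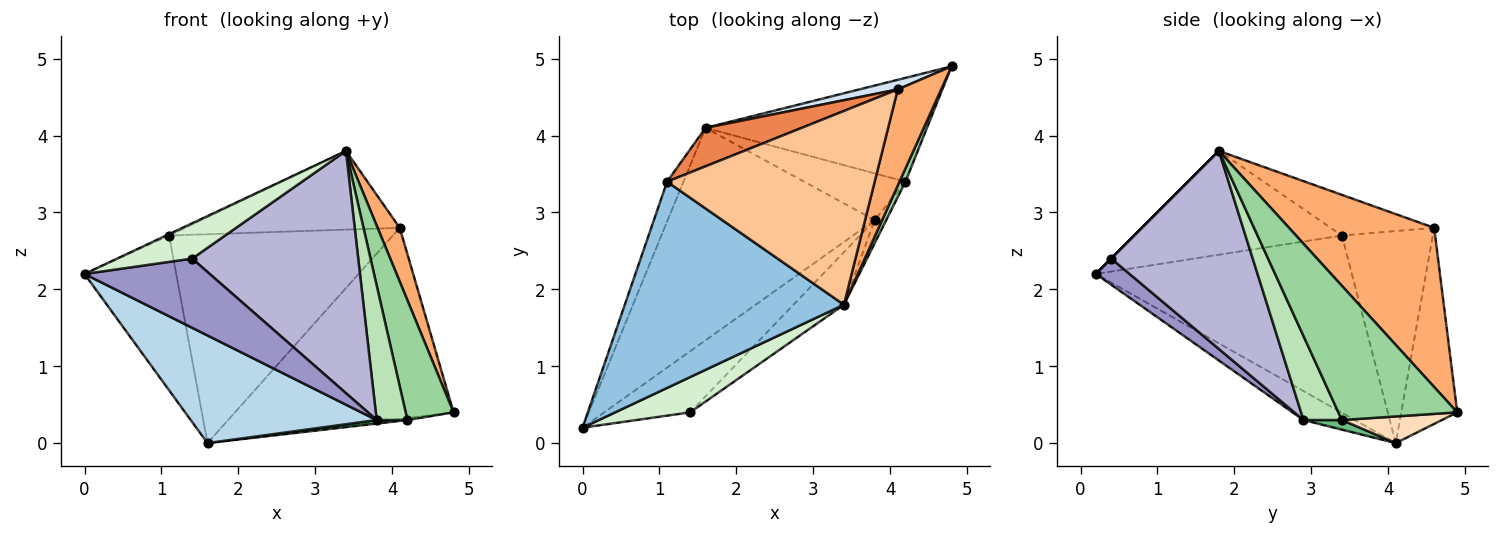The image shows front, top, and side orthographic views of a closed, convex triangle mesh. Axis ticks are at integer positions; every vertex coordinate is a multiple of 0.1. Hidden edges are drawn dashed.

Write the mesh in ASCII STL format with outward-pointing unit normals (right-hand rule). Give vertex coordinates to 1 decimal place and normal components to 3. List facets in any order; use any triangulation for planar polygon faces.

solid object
 facet normal -0.938 0.336 -0.087
  outer loop
   vertex 1.1 3.4 2.7
   vertex 1.6 4.1 0.0
   vertex 0.0 0.2 2.2
  endloop
 endfacet
 facet normal -0.428 0.006 0.904
  outer loop
   vertex 1.1 3.4 2.7
   vertex 0.0 0.2 2.2
   vertex 3.4 1.8 3.8
  endloop
 endfacet
 facet normal -0.124 -0.448 -0.885
  outer loop
   vertex 3.8 2.9 0.3
   vertex 0.0 0.2 2.2
   vertex 1.6 4.1 0.0
  endloop
 endfacet
 facet normal -0.248 0.968 0.049
  outer loop
   vertex 4.1 4.6 2.8
   vertex 4.8 4.9 0.4
   vertex 1.6 4.1 0.0
  endloop
 endfacet
 facet normal -0.371 0.913 0.168
  outer loop
   vertex 4.1 4.6 2.8
   vertex 1.6 4.1 0.0
   vertex 1.1 3.4 2.7
  endloop
 endfacet
 facet normal 0.955 -0.146 0.260
  outer loop
   vertex 4.1 4.6 2.8
   vertex 3.4 1.8 3.8
   vertex 4.8 4.9 0.4
  endloop
 endfacet
 facet normal -0.178 0.370 0.912
  outer loop
   vertex 4.1 4.6 2.8
   vertex 1.1 3.4 2.7
   vertex 3.4 1.8 3.8
  endloop
 endfacet
 facet normal 0.119 0.018 -0.993
  outer loop
   vertex 4.2 3.4 0.3
   vertex 1.6 4.1 0.0
   vertex 4.8 4.9 0.4
  endloop
 endfacet
 facet normal 0.094 -0.075 -0.993
  outer loop
   vertex 4.2 3.4 0.3
   vertex 3.8 2.9 0.3
   vertex 1.6 4.1 0.0
  endloop
 endfacet
 facet normal 0.927 -0.373 0.041
  outer loop
   vertex 4.2 3.4 0.3
   vertex 4.8 4.9 0.4
   vertex 3.4 1.8 3.8
  endloop
 endfacet
 facet normal 0.776 -0.621 -0.106
  outer loop
   vertex 4.2 3.4 0.3
   vertex 3.4 1.8 3.8
   vertex 3.8 2.9 0.3
  endloop
 endfacet
 facet normal 0.000 -0.707 0.707
  outer loop
   vertex 1.4 0.4 2.4
   vertex 3.4 1.8 3.8
   vertex 0.0 0.2 2.2
  endloop
 endfacet
 facet normal 0.198 -0.735 -0.649
  outer loop
   vertex 1.4 0.4 2.4
   vertex 0.0 0.2 2.2
   vertex 3.8 2.9 0.3
  endloop
 endfacet
 facet normal 0.640 -0.751 -0.163
  outer loop
   vertex 1.4 0.4 2.4
   vertex 3.8 2.9 0.3
   vertex 3.4 1.8 3.8
  endloop
 endfacet
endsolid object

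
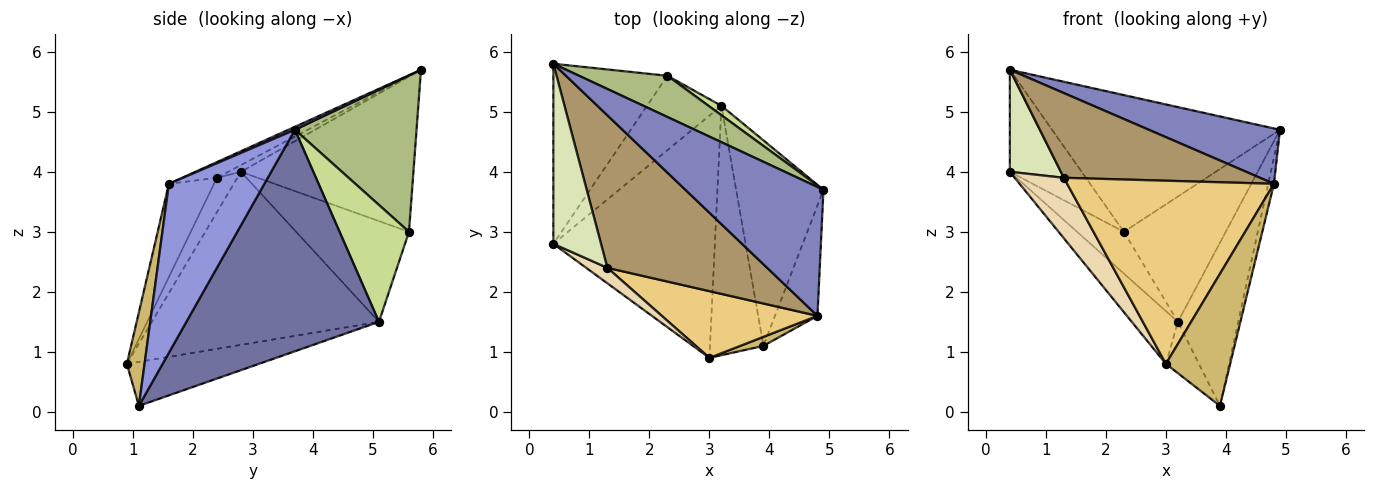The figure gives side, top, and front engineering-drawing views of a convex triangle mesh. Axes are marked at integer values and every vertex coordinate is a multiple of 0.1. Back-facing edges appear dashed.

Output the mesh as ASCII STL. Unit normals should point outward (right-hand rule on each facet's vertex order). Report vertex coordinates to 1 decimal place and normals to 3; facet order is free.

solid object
 facet normal 0.893 0.280 -0.352
  outer loop
   vertex 3.2 5.1 1.5
   vertex 4.9 3.7 4.7
   vertex 3.9 1.1 0.1
  endloop
 endfacet
 facet normal 0.020 -0.395 0.919
  outer loop
   vertex 4.8 1.6 3.8
   vertex 4.9 3.7 4.7
   vertex 0.4 5.8 5.7
  endloop
 endfacet
 facet normal 0.968 0.058 -0.243
  outer loop
   vertex 4.8 1.6 3.8
   vertex 3.9 1.1 0.1
   vertex 4.9 3.7 4.7
  endloop
 endfacet
 facet normal -0.764 0.318 -0.561
  outer loop
   vertex 2.3 5.6 3.0
   vertex 0.4 2.8 4.0
   vertex 0.4 5.8 5.7
  endloop
 endfacet
 facet normal -0.763 0.317 -0.563
  outer loop
   vertex 2.3 5.6 3.0
   vertex 3.2 5.1 1.5
   vertex 0.4 2.8 4.0
  endloop
 endfacet
 facet normal 0.455 0.853 0.257
  outer loop
   vertex 2.3 5.6 3.0
   vertex 0.4 5.8 5.7
   vertex 4.9 3.7 4.7
  endloop
 endfacet
 facet normal 0.562 0.825 0.062
  outer loop
   vertex 2.3 5.6 3.0
   vertex 4.9 3.7 4.7
   vertex 3.2 5.1 1.5
  endloop
 endfacet
 facet normal -0.122 -0.489 0.864
  outer loop
   vertex 1.3 2.4 3.9
   vertex 0.4 5.8 5.7
   vertex 0.4 2.8 4.0
  endloop
 endfacet
 facet normal -0.086 -0.484 0.871
  outer loop
   vertex 1.3 2.4 3.9
   vertex 4.8 1.6 3.8
   vertex 0.4 5.8 5.7
  endloop
 endfacet
 facet normal 0.265 -0.962 0.066
  outer loop
   vertex 3.0 0.9 0.8
   vertex 3.9 1.1 0.1
   vertex 4.8 1.6 3.8
  endloop
 endfacet
 facet normal -0.201 -0.920 0.335
  outer loop
   vertex 3.0 0.9 0.8
   vertex 4.8 1.6 3.8
   vertex 1.3 2.4 3.9
  endloop
 endfacet
 facet normal -0.374 -0.899 0.230
  outer loop
   vertex 3.0 0.9 0.8
   vertex 1.3 2.4 3.9
   vertex 0.4 2.8 4.0
  endloop
 endfacet
 facet normal -0.723 0.147 -0.675
  outer loop
   vertex 3.0 0.9 0.8
   vertex 0.4 2.8 4.0
   vertex 3.2 5.1 1.5
  endloop
 endfacet
 facet normal -0.628 0.157 -0.762
  outer loop
   vertex 3.0 0.9 0.8
   vertex 3.2 5.1 1.5
   vertex 3.9 1.1 0.1
  endloop
 endfacet
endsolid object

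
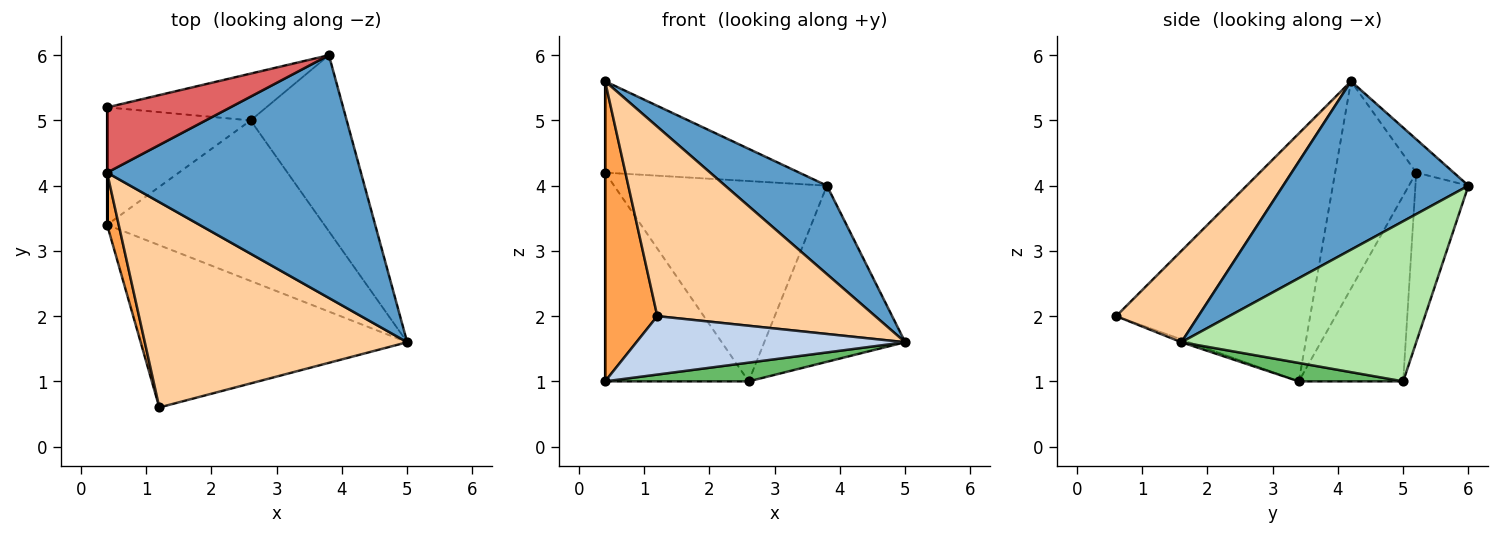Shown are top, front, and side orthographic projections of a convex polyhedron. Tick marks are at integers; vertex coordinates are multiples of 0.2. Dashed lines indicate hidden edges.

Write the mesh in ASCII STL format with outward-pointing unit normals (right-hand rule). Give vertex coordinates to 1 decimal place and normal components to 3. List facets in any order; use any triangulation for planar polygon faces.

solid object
 facet normal 0.529 -0.291 0.797
  outer loop
   vertex 0.4 4.2 5.6
   vertex 5.0 1.6 1.6
   vertex 3.8 6.0 4.0
  endloop
 endfacet
 facet normal -0.010 -0.339 -0.941
  outer loop
   vertex 1.2 0.6 2.0
   vertex 0.4 3.4 1.0
   vertex 5.0 1.6 1.6
  endloop
 endfacet
 facet normal -0.965 -0.260 0.045
  outer loop
   vertex 1.2 0.6 2.0
   vertex 0.4 4.2 5.6
   vertex 0.4 3.4 1.0
  endloop
 endfacet
 facet normal 0.248 -0.657 0.712
  outer loop
   vertex 1.2 0.6 2.0
   vertex 5.0 1.6 1.6
   vertex 0.4 4.2 5.6
  endloop
 endfacet
 facet normal 0.084 -0.115 -0.990
  outer loop
   vertex 2.6 5.0 1.0
   vertex 5.0 1.6 1.6
   vertex 0.4 3.4 1.0
  endloop
 endfacet
 facet normal 0.762 0.457 -0.457
  outer loop
   vertex 2.6 5.0 1.0
   vertex 3.8 6.0 4.0
   vertex 5.0 1.6 1.6
  endloop
 endfacet
 facet normal -0.155 0.804 0.574
  outer loop
   vertex 0.4 5.2 4.2
   vertex 0.4 4.2 5.6
   vertex 3.8 6.0 4.0
  endloop
 endfacet
 facet normal -0.236 0.946 -0.221
  outer loop
   vertex 0.4 5.2 4.2
   vertex 3.8 6.0 4.0
   vertex 2.6 5.0 1.0
  endloop
 endfacet
 facet normal -1.000 0.000 0.000
  outer loop
   vertex 0.4 5.2 4.2
   vertex 0.4 3.4 1.0
   vertex 0.4 4.2 5.6
  endloop
 endfacet
 facet normal -0.535 0.736 -0.414
  outer loop
   vertex 0.4 5.2 4.2
   vertex 2.6 5.0 1.0
   vertex 0.4 3.4 1.0
  endloop
 endfacet
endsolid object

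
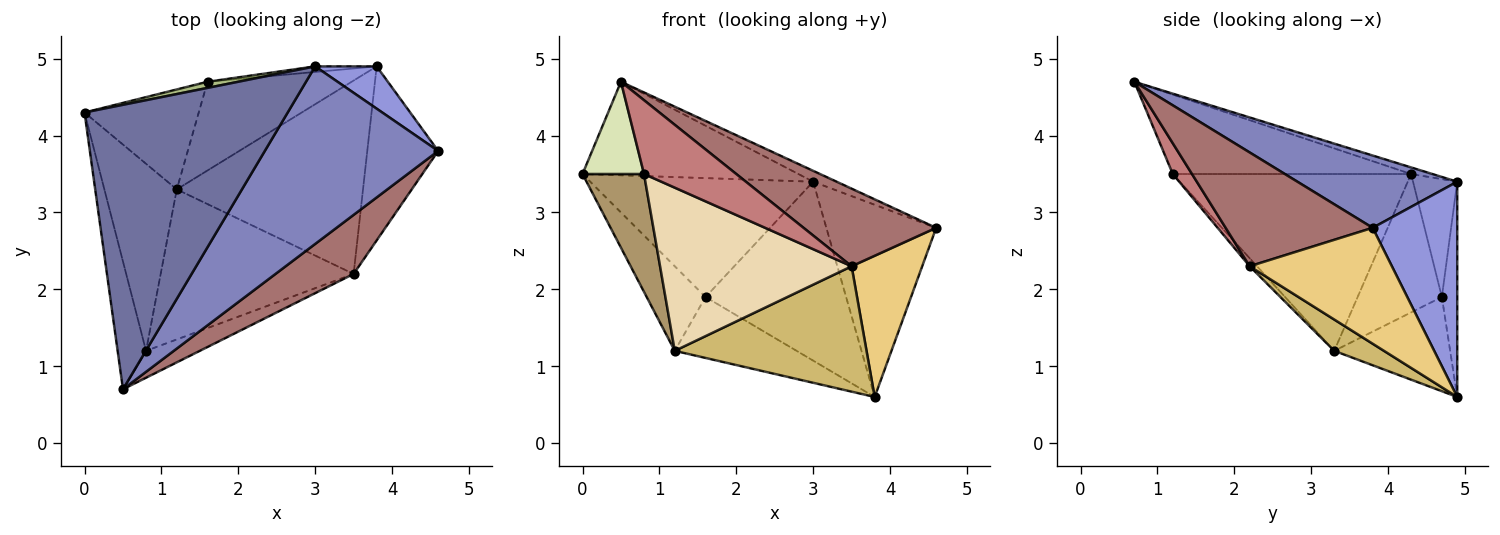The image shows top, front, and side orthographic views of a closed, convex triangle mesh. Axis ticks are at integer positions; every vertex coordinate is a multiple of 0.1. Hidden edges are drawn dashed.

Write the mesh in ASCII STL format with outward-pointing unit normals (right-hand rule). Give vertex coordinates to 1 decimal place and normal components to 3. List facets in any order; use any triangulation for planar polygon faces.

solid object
 facet normal -0.031 0.312 0.950
  outer loop
   vertex 3.0 4.9 3.4
   vertex 0.0 4.3 3.5
   vertex 0.5 0.7 4.7
  endloop
 endfacet
 facet normal 0.384 0.056 0.921
  outer loop
   vertex 3.0 4.9 3.4
   vertex 0.5 0.7 4.7
   vertex 4.6 3.8 2.8
  endloop
 endfacet
 facet normal 0.601 0.781 0.172
  outer loop
   vertex 3.0 4.9 3.4
   vertex 4.6 3.8 2.8
   vertex 3.8 4.9 0.6
  endloop
 endfacet
 facet normal -0.679 0.474 -0.560
  outer loop
   vertex 1.6 4.7 1.9
   vertex 1.2 3.3 1.2
   vertex 0.0 4.3 3.5
  endloop
 endfacet
 facet normal -0.474 0.498 -0.726
  outer loop
   vertex 1.6 4.7 1.9
   vertex 3.8 4.9 0.6
   vertex 1.2 3.3 1.2
  endloop
 endfacet
 facet normal -0.194 0.980 0.051
  outer loop
   vertex 1.6 4.7 1.9
   vertex 0.0 4.3 3.5
   vertex 3.0 4.9 3.4
  endloop
 endfacet
 facet normal -0.109 0.994 -0.031
  outer loop
   vertex 1.6 4.7 1.9
   vertex 3.0 4.9 3.4
   vertex 3.8 4.9 0.6
  endloop
 endfacet
 facet normal -0.915 -0.236 -0.327
  outer loop
   vertex 0.8 1.2 3.5
   vertex 0.5 0.7 4.7
   vertex 0.0 4.3 3.5
  endloop
 endfacet
 facet normal -0.900 -0.232 -0.369
  outer loop
   vertex 0.8 1.2 3.5
   vertex 0.0 4.3 3.5
   vertex 1.2 3.3 1.2
  endloop
 endfacet
 facet normal 0.140 -0.539 -0.831
  outer loop
   vertex 3.5 2.2 2.3
   vertex 1.2 3.3 1.2
   vertex 3.8 4.9 0.6
  endloop
 endfacet
 facet normal 0.786 -0.390 -0.481
  outer loop
   vertex 3.5 2.2 2.3
   vertex 3.8 4.9 0.6
   vertex 4.6 3.8 2.8
  endloop
 endfacet
 facet normal -0.028 -0.736 -0.677
  outer loop
   vertex 3.5 2.2 2.3
   vertex 0.8 1.2 3.5
   vertex 1.2 3.3 1.2
  endloop
 endfacet
 facet normal 0.662 -0.597 0.454
  outer loop
   vertex 3.5 2.2 2.3
   vertex 4.6 3.8 2.8
   vertex 0.5 0.7 4.7
  endloop
 endfacet
 facet normal 0.192 -0.922 -0.336
  outer loop
   vertex 3.5 2.2 2.3
   vertex 0.5 0.7 4.7
   vertex 0.8 1.2 3.5
  endloop
 endfacet
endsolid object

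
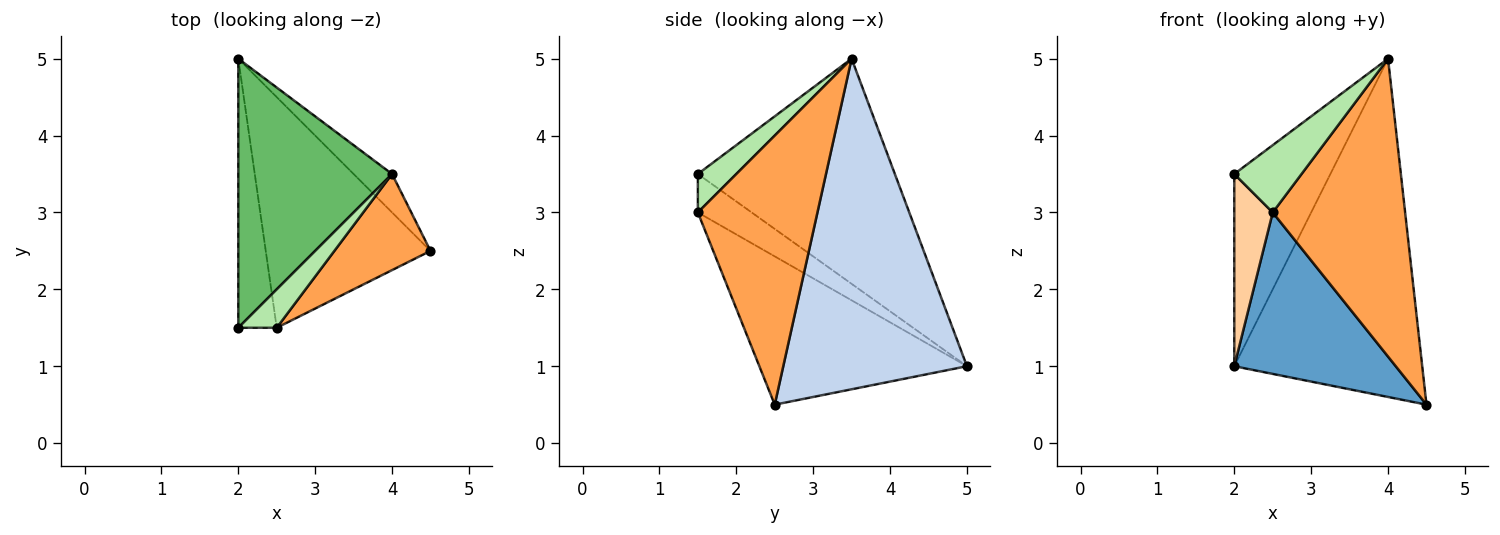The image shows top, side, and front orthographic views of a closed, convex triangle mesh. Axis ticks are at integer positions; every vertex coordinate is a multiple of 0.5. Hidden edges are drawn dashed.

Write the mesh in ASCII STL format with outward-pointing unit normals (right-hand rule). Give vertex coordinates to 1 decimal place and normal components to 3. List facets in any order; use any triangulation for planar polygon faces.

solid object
 facet normal -0.593 -0.462 -0.659
  outer loop
   vertex 2.5 1.5 3.0
   vertex 2.0 5.0 1.0
   vertex 4.5 2.5 0.5
  endloop
 endfacet
 facet normal 0.697 0.713 -0.081
  outer loop
   vertex 4.0 3.5 5.0
   vertex 4.5 2.5 0.5
   vertex 2.0 5.0 1.0
  endloop
 endfacet
 facet normal 0.652 -0.722 0.233
  outer loop
   vertex 4.0 3.5 5.0
   vertex 2.5 1.5 3.0
   vertex 4.5 2.5 0.5
  endloop
 endfacet
 facet normal -0.631 -0.451 -0.631
  outer loop
   vertex 2.0 1.5 3.5
   vertex 2.0 5.0 1.0
   vertex 2.5 1.5 3.0
  endloop
 endfacet
 facet normal -0.766 0.374 0.523
  outer loop
   vertex 2.0 1.5 3.5
   vertex 4.0 3.5 5.0
   vertex 2.0 5.0 1.0
  endloop
 endfacet
 facet normal 0.444 -0.778 0.444
  outer loop
   vertex 2.0 1.5 3.5
   vertex 2.5 1.5 3.0
   vertex 4.0 3.5 5.0
  endloop
 endfacet
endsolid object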